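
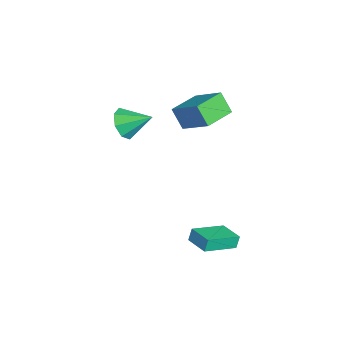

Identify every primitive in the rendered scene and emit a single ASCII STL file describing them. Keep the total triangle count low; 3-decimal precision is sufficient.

solid 
facet normal -0.749 0.663 0.003
outer loop
vertex -4.361 1.23 3.08
vertex -3.165 2.577 4.253
vertex -3.843 1.821 1.873
endloop
endfacet
facet normal -0.556 -0.627 -0.546
outer loop
vertex -2.375 0.523 1.867
vertex -4.361 1.23 3.08
vertex -3.843 1.821 1.873
endloop
endfacet
facet normal -0.749 0.663 0.003
outer loop
vertex -3.843 1.821 1.873
vertex -3.165 2.577 4.253
vertex -2.647 3.168 3.046
endloop
endfacet
facet normal 0.360 0.411 -0.838
outer loop
vertex -2.647 3.168 3.046
vertex -2.375 0.523 1.867
vertex -3.843 1.821 1.873
endloop
endfacet
facet normal -0.360 -0.411 0.838
outer loop
vertex -4.361 1.23 3.08
vertex -1.697 1.279 4.247
vertex -3.165 2.577 4.253
endloop
endfacet
facet normal -0.556 -0.627 -0.546
outer loop
vertex -2.893 -0.068 3.074
vertex -4.361 1.23 3.08
vertex -2.375 0.523 1.867
endloop
endfacet
facet normal -0.360 -0.411 0.838
outer loop
vertex -2.893 -0.068 3.074
vertex -1.697 1.279 4.247
vertex -4.361 1.23 3.08
endloop
endfacet
facet normal 0.556 0.627 0.546
outer loop
vertex -3.165 2.577 4.253
vertex -1.697 1.279 4.247
vertex -2.647 3.168 3.046
endloop
endfacet
facet normal 0.360 0.411 -0.838
outer loop
vertex -1.179 1.87 3.04
vertex -2.375 0.523 1.867
vertex -2.647 3.168 3.046
endloop
endfacet
facet normal 0.556 0.627 0.546
outer loop
vertex -2.647 3.168 3.046
vertex -1.697 1.279 4.247
vertex -1.179 1.87 3.04
endloop
endfacet
facet normal 0.749 -0.663 -0.003
outer loop
vertex -1.179 1.87 3.04
vertex -2.893 -0.068 3.074
vertex -2.375 0.523 1.867
endloop
endfacet
facet normal 0.749 -0.663 -0.003
outer loop
vertex -1.697 1.279 4.247
vertex -2.893 -0.068 3.074
vertex -1.179 1.87 3.04
endloop
endfacet
facet normal -0.226 -0.848 -0.479
outer loop
vertex -3.125 -3.155 1.505
vertex -3.976 -2.662 1.034
vertex -2.925 -2.798 0.778
endloop
endfacet
facet normal 0.936 0.138 0.325
outer loop
vertex -3.125 -3.155 1.505
vertex -2.925 -2.798 0.778
vertex -3.564 -1.118 1.906
endloop
endfacet
facet normal -0.226 -0.848 -0.479
outer loop
vertex -2.925 -2.798 0.778
vertex -3.976 -2.662 1.034
vertex -3.34 -2.361 0.201
endloop
endfacet
facet normal 0.842 0.482 -0.241
outer loop
vertex -2.925 -2.798 0.778
vertex -3.34 -2.361 0.201
vertex -3.564 -1.118 1.906
endloop
endfacet
facet normal -0.226 -0.848 -0.479
outer loop
vertex -3.34 -2.361 0.201
vertex -3.976 -2.662 1.034
vertex -4.128 -2.101 0.112
endloop
endfacet
facet normal 0.319 0.785 -0.531
outer loop
vertex -3.34 -2.361 0.201
vertex -4.128 -2.101 0.112
vertex -3.564 -1.118 1.906
endloop
endfacet
facet normal -0.227 -0.848 -0.479
outer loop
vertex -4.128 -2.101 0.112
vertex -3.976 -2.662 1.034
vertex -4.826 -2.169 0.563
endloop
endfacet
facet normal -0.326 0.869 -0.373
outer loop
vertex -4.128 -2.101 0.112
vertex -4.826 -2.169 0.563
vertex -3.564 -1.118 1.906
endloop
endfacet
facet normal -0.226 -0.848 -0.479
outer loop
vertex -4.826 -2.169 0.563
vertex -3.976 -2.662 1.034
vertex -5.027 -2.526 1.29
endloop
endfacet
facet normal -0.716 0.684 0.138
outer loop
vertex -4.826 -2.169 0.563
vertex -5.027 -2.526 1.29
vertex -3.564 -1.118 1.906
endloop
endfacet
facet normal -0.226 -0.848 -0.479
outer loop
vertex -5.027 -2.526 1.29
vertex -3.976 -2.662 1.034
vertex -4.611 -2.963 1.867
endloop
endfacet
facet normal -0.623 0.339 0.705
outer loop
vertex -5.027 -2.526 1.29
vertex -4.611 -2.963 1.867
vertex -3.564 -1.118 1.906
endloop
endfacet
facet normal -0.226 -0.848 -0.479
outer loop
vertex -4.611 -2.963 1.867
vertex -3.976 -2.662 1.034
vertex -3.824 -3.223 1.956
endloop
endfacet
facet normal -0.101 0.036 0.994
outer loop
vertex -4.611 -2.963 1.867
vertex -3.824 -3.223 1.956
vertex -3.564 -1.118 1.906
endloop
endfacet
facet normal -0.226 -0.848 -0.479
outer loop
vertex -3.824 -3.223 1.956
vertex -3.976 -2.662 1.034
vertex -3.125 -3.155 1.505
endloop
endfacet
facet normal 0.545 -0.047 0.837
outer loop
vertex -3.824 -3.223 1.956
vertex -3.125 -3.155 1.505
vertex -3.564 -1.118 1.906
endloop
endfacet
facet normal -0.515 0.790 -0.333
outer loop
vertex 0.426 2.722 -4.001
vertex 1.63 3.558 -3.879
vertex 0.633 2.536 -4.762
endloop
endfacet
facet normal -0.818 -0.569 -0.084
outer loop
vertex 1.75 0.822 -4.041
vertex 0.426 2.722 -4.001
vertex 0.633 2.536 -4.762
endloop
endfacet
facet normal -0.515 0.790 -0.333
outer loop
vertex 0.633 2.536 -4.762
vertex 1.63 3.558 -3.879
vertex 1.836 3.372 -4.64
endloop
endfacet
facet normal 0.255 -0.229 -0.939
outer loop
vertex 1.836 3.372 -4.64
vertex 1.75 0.822 -4.041
vertex 0.633 2.536 -4.762
endloop
endfacet
facet normal -0.254 0.229 0.939
outer loop
vertex 0.426 2.722 -4.001
vertex 2.747 1.844 -3.158
vertex 1.63 3.558 -3.879
endloop
endfacet
facet normal -0.818 -0.569 -0.083
outer loop
vertex 1.544 1.008 -3.28
vertex 0.426 2.722 -4.001
vertex 1.75 0.822 -4.041
endloop
endfacet
facet normal -0.255 0.229 0.940
outer loop
vertex 1.544 1.008 -3.28
vertex 2.747 1.844 -3.158
vertex 0.426 2.722 -4.001
endloop
endfacet
facet normal 0.819 0.568 0.083
outer loop
vertex 1.63 3.558 -3.879
vertex 2.747 1.844 -3.158
vertex 1.836 3.372 -4.64
endloop
endfacet
facet normal 0.254 -0.229 -0.940
outer loop
vertex 2.954 1.658 -3.919
vertex 1.75 0.822 -4.041
vertex 1.836 3.372 -4.64
endloop
endfacet
facet normal 0.818 0.569 0.084
outer loop
vertex 1.836 3.372 -4.64
vertex 2.747 1.844 -3.158
vertex 2.954 1.658 -3.919
endloop
endfacet
facet normal 0.515 -0.790 0.333
outer loop
vertex 2.954 1.658 -3.919
vertex 1.544 1.008 -3.28
vertex 1.75 0.822 -4.041
endloop
endfacet
facet normal 0.515 -0.790 0.333
outer loop
vertex 2.747 1.844 -3.158
vertex 1.544 1.008 -3.28
vertex 2.954 1.658 -3.919
endloop
endfacet

endsolid


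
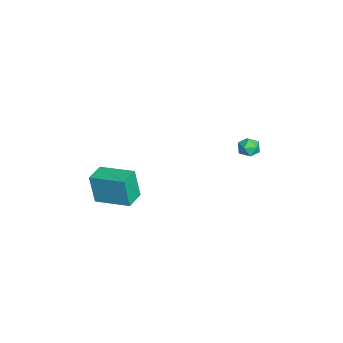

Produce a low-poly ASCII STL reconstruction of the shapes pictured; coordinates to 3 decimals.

solid 
facet normal -0.915 0.402 -0.020
outer loop
vertex -0.001 -4.304 3.195
vertex 0.779 -2.51 3.561
vertex 0.16 -4.023 1.476
endloop
endfacet
facet normal -0.393 -0.901 -0.184
outer loop
vertex 1.221 -4.49 1.499
vertex -0.001 -4.304 3.195
vertex 0.16 -4.023 1.476
endloop
endfacet
facet normal -0.915 0.402 -0.020
outer loop
vertex 0.16 -4.023 1.476
vertex 0.779 -2.51 3.561
vertex 0.94 -2.229 1.841
endloop
endfacet
facet normal 0.092 0.160 -0.983
outer loop
vertex 0.94 -2.229 1.841
vertex 1.221 -4.49 1.499
vertex 0.16 -4.023 1.476
endloop
endfacet
facet normal -0.092 -0.161 0.983
outer loop
vertex -0.001 -4.304 3.195
vertex 1.84 -2.977 3.584
vertex 0.779 -2.51 3.561
endloop
endfacet
facet normal -0.392 -0.901 -0.184
outer loop
vertex 1.06 -4.771 3.219
vertex -0.001 -4.304 3.195
vertex 1.221 -4.49 1.499
endloop
endfacet
facet normal -0.093 -0.160 0.983
outer loop
vertex 1.06 -4.771 3.219
vertex 1.84 -2.977 3.584
vertex -0.001 -4.304 3.195
endloop
endfacet
facet normal 0.393 0.901 0.184
outer loop
vertex 0.779 -2.51 3.561
vertex 1.84 -2.977 3.584
vertex 0.94 -2.229 1.841
endloop
endfacet
facet normal 0.093 0.160 -0.983
outer loop
vertex 2.001 -2.696 1.865
vertex 1.221 -4.49 1.499
vertex 0.94 -2.229 1.841
endloop
endfacet
facet normal 0.392 0.901 0.184
outer loop
vertex 0.94 -2.229 1.841
vertex 1.84 -2.977 3.584
vertex 2.001 -2.696 1.865
endloop
endfacet
facet normal 0.915 -0.402 0.020
outer loop
vertex 2.001 -2.696 1.865
vertex 1.06 -4.771 3.219
vertex 1.221 -4.49 1.499
endloop
endfacet
facet normal 0.915 -0.402 0.020
outer loop
vertex 1.84 -2.977 3.584
vertex 1.06 -4.771 3.219
vertex 2.001 -2.696 1.865
endloop
endfacet
facet normal 0.542 0.106 0.834
outer loop
vertex -2.899 3.6 2.59
vertex -3.324 3.194 2.918
vertex -2.789 2.936 2.603
endloop
endfacet
facet normal 0.954 0.163 0.253
outer loop
vertex -2.899 3.6 2.59
vertex -2.789 2.936 2.603
vertex -2.697 3.282 2.033
endloop
endfacet
facet normal 0.701 0.699 -0.145
outer loop
vertex -2.899 3.6 2.59
vertex -2.697 3.282 2.033
vertex -3.175 3.754 1.997
endloop
endfacet
facet normal 0.133 0.973 0.191
outer loop
vertex -2.899 3.6 2.59
vertex -3.175 3.754 1.997
vertex -3.563 3.7 2.544
endloop
endfacet
facet normal 0.036 0.605 0.795
outer loop
vertex -2.899 3.6 2.59
vertex -3.563 3.7 2.544
vertex -3.324 3.194 2.918
endloop
endfacet
facet normal 0.890 -0.440 -0.123
outer loop
vertex -2.697 3.282 2.033
vertex -2.789 2.936 2.603
vertex -2.997 2.68 2.016
endloop
endfacet
facet normal 0.223 -0.534 0.816
outer loop
vertex -2.789 2.936 2.603
vertex -3.324 3.194 2.918
vertex -3.385 2.626 2.563
endloop
endfacet
facet normal -0.596 0.276 0.754
outer loop
vertex -3.324 3.194 2.918
vertex -3.563 3.7 2.544
vertex -3.863 3.098 2.527
endloop
endfacet
facet normal -0.438 0.871 -0.225
outer loop
vertex -3.563 3.7 2.544
vertex -3.175 3.754 1.997
vertex -3.771 3.444 1.957
endloop
endfacet
facet normal 0.480 0.427 -0.766
outer loop
vertex -3.175 3.754 1.997
vertex -2.697 3.282 2.033
vertex -3.236 3.186 1.642
endloop
endfacet
facet normal -0.133 -0.973 -0.191
outer loop
vertex -3.661 2.78 1.97
vertex -2.997 2.68 2.016
vertex -3.385 2.626 2.563
endloop
endfacet
facet normal -0.701 -0.699 0.145
outer loop
vertex -3.661 2.78 1.97
vertex -3.385 2.626 2.563
vertex -3.863 3.098 2.527
endloop
endfacet
facet normal -0.954 -0.163 -0.253
outer loop
vertex -3.661 2.78 1.97
vertex -3.863 3.098 2.527
vertex -3.771 3.444 1.957
endloop
endfacet
facet normal -0.542 -0.106 -0.834
outer loop
vertex -3.661 2.78 1.97
vertex -3.771 3.444 1.957
vertex -3.236 3.186 1.642
endloop
endfacet
facet normal -0.036 -0.605 -0.795
outer loop
vertex -3.661 2.78 1.97
vertex -3.236 3.186 1.642
vertex -2.997 2.68 2.016
endloop
endfacet
facet normal 0.438 -0.871 0.225
outer loop
vertex -3.385 2.626 2.563
vertex -2.997 2.68 2.016
vertex -2.789 2.936 2.603
endloop
endfacet
facet normal -0.480 -0.427 0.766
outer loop
vertex -3.863 3.098 2.527
vertex -3.385 2.626 2.563
vertex -3.324 3.194 2.918
endloop
endfacet
facet normal -0.890 0.440 0.123
outer loop
vertex -3.771 3.444 1.957
vertex -3.863 3.098 2.527
vertex -3.563 3.7 2.544
endloop
endfacet
facet normal -0.223 0.534 -0.816
outer loop
vertex -3.236 3.186 1.642
vertex -3.771 3.444 1.957
vertex -3.175 3.754 1.997
endloop
endfacet
facet normal 0.596 -0.276 -0.754
outer loop
vertex -2.997 2.68 2.016
vertex -3.236 3.186 1.642
vertex -2.697 3.282 2.033
endloop
endfacet

endsolid


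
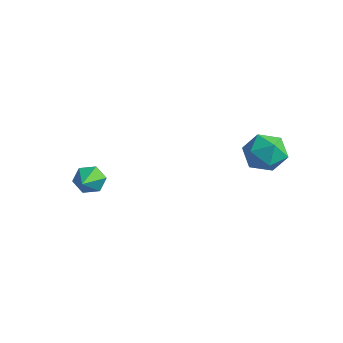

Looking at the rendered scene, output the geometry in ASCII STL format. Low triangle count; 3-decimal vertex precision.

solid 
facet normal -0.533 0.680 -0.504
outer loop
vertex -1.402 -3.006 -4.031
vertex -1.915 -3.082 -3.591
vertex -1.433 -2.618 -3.474
endloop
endfacet
facet normal 0.974 0.207 -0.090
outer loop
vertex -1.402 -3.006 -4.031
vertex -1.433 -2.618 -3.474
vertex -1.025 -4.218 -2.749
endloop
endfacet
facet normal -0.533 0.680 -0.504
outer loop
vertex -1.433 -2.618 -3.474
vertex -1.915 -3.082 -3.591
vertex -1.945 -2.693 -3.034
endloop
endfacet
facet normal 0.540 0.458 0.706
outer loop
vertex -1.433 -2.618 -3.474
vertex -1.945 -2.693 -3.034
vertex -1.025 -4.218 -2.749
endloop
endfacet
facet normal -0.533 0.680 -0.503
outer loop
vertex -1.945 -2.693 -3.034
vertex -1.915 -3.082 -3.591
vertex -2.428 -3.158 -3.15
endloop
endfacet
facet normal -0.257 0.026 0.966
outer loop
vertex -1.945 -2.693 -3.034
vertex -2.428 -3.158 -3.15
vertex -1.025 -4.218 -2.749
endloop
endfacet
facet normal -0.534 0.679 -0.504
outer loop
vertex -2.428 -3.158 -3.15
vertex -1.915 -3.082 -3.591
vertex -2.397 -3.547 -3.707
endloop
endfacet
facet normal -0.620 -0.659 0.426
outer loop
vertex -2.428 -3.158 -3.15
vertex -2.397 -3.547 -3.707
vertex -1.025 -4.218 -2.749
endloop
endfacet
facet normal -0.534 0.679 -0.503
outer loop
vertex -2.397 -3.547 -3.707
vertex -1.915 -3.082 -3.591
vertex -1.885 -3.471 -4.148
endloop
endfacet
facet normal -0.185 -0.910 -0.372
outer loop
vertex -2.397 -3.547 -3.707
vertex -1.885 -3.471 -4.148
vertex -1.025 -4.218 -2.749
endloop
endfacet
facet normal -0.533 0.680 -0.504
outer loop
vertex -1.885 -3.471 -4.148
vertex -1.915 -3.082 -3.591
vertex -1.402 -3.006 -4.031
endloop
endfacet
facet normal 0.612 -0.477 -0.631
outer loop
vertex -1.885 -3.471 -4.148
vertex -1.402 -3.006 -4.031
vertex -1.025 -4.218 -2.749
endloop
endfacet
facet normal -0.278 0.959 0.056
outer loop
vertex 3.218 2.187 -2.008
vertex 2.452 1.934 -1.475
vertex 3.29 2.152 -1.044
endloop
endfacet
facet normal 0.431 0.902 0.001
outer loop
vertex 3.218 2.187 -2.008
vertex 3.29 2.152 -1.044
vertex 4.007 1.81 -1.596
endloop
endfacet
facet normal 0.578 0.551 -0.602
outer loop
vertex 3.218 2.187 -2.008
vertex 4.007 1.81 -1.596
vertex 3.613 1.38 -2.367
endloop
endfacet
facet normal -0.040 0.390 -0.920
outer loop
vertex 3.218 2.187 -2.008
vertex 3.613 1.38 -2.367
vertex 2.651 1.457 -2.293
endloop
endfacet
facet normal -0.569 0.642 -0.513
outer loop
vertex 3.218 2.187 -2.008
vertex 2.651 1.457 -2.293
vertex 2.452 1.934 -1.475
endloop
endfacet
facet normal 0.664 0.508 0.548
outer loop
vertex 4.007 1.81 -1.596
vertex 3.29 2.152 -1.044
vertex 3.729 1.323 -0.807
endloop
endfacet
facet normal -0.484 0.600 0.637
outer loop
vertex 3.29 2.152 -1.044
vertex 2.452 1.934 -1.475
vertex 2.767 1.4 -0.733
endloop
endfacet
facet normal -0.955 0.087 -0.283
outer loop
vertex 2.452 1.934 -1.475
vertex 2.651 1.457 -2.293
vertex 2.373 0.97 -1.504
endloop
endfacet
facet normal -0.098 -0.321 -0.942
outer loop
vertex 2.651 1.457 -2.293
vertex 3.613 1.38 -2.367
vertex 3.09 0.628 -2.056
endloop
endfacet
facet normal 0.902 -0.061 -0.427
outer loop
vertex 3.613 1.38 -2.367
vertex 4.007 1.81 -1.596
vertex 3.928 0.846 -1.625
endloop
endfacet
facet normal 0.040 -0.390 0.920
outer loop
vertex 3.162 0.593 -1.092
vertex 3.729 1.323 -0.807
vertex 2.767 1.4 -0.733
endloop
endfacet
facet normal -0.578 -0.551 0.602
outer loop
vertex 3.162 0.593 -1.092
vertex 2.767 1.4 -0.733
vertex 2.373 0.97 -1.504
endloop
endfacet
facet normal -0.431 -0.902 -0.001
outer loop
vertex 3.162 0.593 -1.092
vertex 2.373 0.97 -1.504
vertex 3.09 0.628 -2.056
endloop
endfacet
facet normal 0.278 -0.959 -0.056
outer loop
vertex 3.162 0.593 -1.092
vertex 3.09 0.628 -2.056
vertex 3.928 0.846 -1.625
endloop
endfacet
facet normal 0.569 -0.642 0.513
outer loop
vertex 3.162 0.593 -1.092
vertex 3.928 0.846 -1.625
vertex 3.729 1.323 -0.807
endloop
endfacet
facet normal 0.098 0.321 0.942
outer loop
vertex 2.767 1.4 -0.733
vertex 3.729 1.323 -0.807
vertex 3.29 2.152 -1.044
endloop
endfacet
facet normal -0.902 0.061 0.427
outer loop
vertex 2.373 0.97 -1.504
vertex 2.767 1.4 -0.733
vertex 2.452 1.934 -1.475
endloop
endfacet
facet normal -0.664 -0.508 -0.548
outer loop
vertex 3.09 0.628 -2.056
vertex 2.373 0.97 -1.504
vertex 2.651 1.457 -2.293
endloop
endfacet
facet normal 0.484 -0.600 -0.637
outer loop
vertex 3.928 0.846 -1.625
vertex 3.09 0.628 -2.056
vertex 3.613 1.38 -2.367
endloop
endfacet
facet normal 0.955 -0.087 0.283
outer loop
vertex 3.729 1.323 -0.807
vertex 3.928 0.846 -1.625
vertex 4.007 1.81 -1.596
endloop
endfacet

endsolid


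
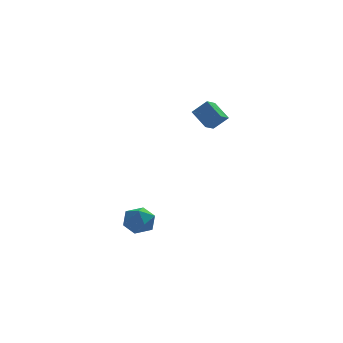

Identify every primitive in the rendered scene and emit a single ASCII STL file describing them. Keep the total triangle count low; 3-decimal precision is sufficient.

solid 
facet normal -0.702 0.106 -0.704
outer loop
vertex -0.688 -0.087 3.879
vertex -0.277 0.521 3.561
vertex -0.111 -0.837 3.19
endloop
endfacet
facet normal -0.513 -0.760 0.398
outer loop
vertex 0.577 -0.941 3.879
vertex -0.688 -0.087 3.879
vertex -0.111 -0.837 3.19
endloop
endfacet
facet normal -0.703 0.106 -0.703
outer loop
vertex -0.111 -0.837 3.19
vertex -0.277 0.521 3.561
vertex 0.299 -0.228 2.872
endloop
endfacet
facet normal 0.493 -0.640 -0.589
outer loop
vertex 0.299 -0.228 2.872
vertex 0.577 -0.941 3.879
vertex -0.111 -0.837 3.19
endloop
endfacet
facet normal -0.493 0.641 0.589
outer loop
vertex -0.688 -0.087 3.879
vertex 0.411 0.417 4.25
vertex -0.277 0.521 3.561
endloop
endfacet
facet normal -0.513 -0.761 0.398
outer loop
vertex 0.001 -0.192 4.568
vertex -0.688 -0.087 3.879
vertex 0.577 -0.941 3.879
endloop
endfacet
facet normal -0.493 0.640 0.590
outer loop
vertex 0.001 -0.192 4.568
vertex 0.411 0.417 4.25
vertex -0.688 -0.087 3.879
endloop
endfacet
facet normal 0.513 0.761 -0.398
outer loop
vertex -0.277 0.521 3.561
vertex 0.411 0.417 4.25
vertex 0.299 -0.228 2.872
endloop
endfacet
facet normal 0.492 -0.641 -0.589
outer loop
vertex 0.988 -0.333 3.561
vertex 0.577 -0.941 3.879
vertex 0.299 -0.228 2.872
endloop
endfacet
facet normal 0.514 0.760 -0.398
outer loop
vertex 0.299 -0.228 2.872
vertex 0.411 0.417 4.25
vertex 0.988 -0.333 3.561
endloop
endfacet
facet normal 0.703 -0.107 0.704
outer loop
vertex 0.988 -0.333 3.561
vertex 0.001 -0.192 4.568
vertex 0.577 -0.941 3.879
endloop
endfacet
facet normal 0.703 -0.106 0.704
outer loop
vertex 0.411 0.417 4.25
vertex 0.001 -0.192 4.568
vertex 0.988 -0.333 3.561
endloop
endfacet
facet normal -0.208 0.219 0.953
outer loop
vertex -3.765 -1.396 -1.833
vertex -3.19 -1.97 -1.576
vertex -2.955 -1.162 -1.71
endloop
endfacet
facet normal -0.309 0.787 0.534
outer loop
vertex -3.765 -1.396 -1.833
vertex -2.955 -1.162 -1.71
vertex -3.385 -0.872 -2.386
endloop
endfacet
facet normal -0.790 0.612 0.037
outer loop
vertex -3.765 -1.396 -1.833
vertex -3.385 -0.872 -2.386
vertex -3.885 -1.5 -2.669
endloop
endfacet
facet normal -0.987 -0.064 0.150
outer loop
vertex -3.765 -1.396 -1.833
vertex -3.885 -1.5 -2.669
vertex -3.765 -2.178 -2.169
endloop
endfacet
facet normal -0.627 -0.308 0.716
outer loop
vertex -3.765 -1.396 -1.833
vertex -3.765 -2.178 -2.169
vertex -3.19 -1.97 -1.576
endloop
endfacet
facet normal 0.308 0.929 0.203
outer loop
vertex -3.385 -0.872 -2.386
vertex -2.955 -1.162 -1.71
vertex -2.575 -1.122 -2.471
endloop
endfacet
facet normal 0.472 0.009 0.882
outer loop
vertex -2.955 -1.162 -1.71
vertex -3.19 -1.97 -1.576
vertex -2.455 -1.8 -1.971
endloop
endfacet
facet normal -0.208 -0.842 0.497
outer loop
vertex -3.19 -1.97 -1.576
vertex -3.765 -2.178 -2.169
vertex -2.955 -2.428 -2.254
endloop
endfacet
facet normal -0.790 -0.448 -0.418
outer loop
vertex -3.765 -2.178 -2.169
vertex -3.885 -1.5 -2.669
vertex -3.385 -2.138 -2.93
endloop
endfacet
facet normal -0.472 0.646 -0.600
outer loop
vertex -3.885 -1.5 -2.669
vertex -3.385 -0.872 -2.386
vertex -3.15 -1.33 -3.064
endloop
endfacet
facet normal 0.987 0.064 -0.150
outer loop
vertex -2.575 -1.904 -2.807
vertex -2.575 -1.122 -2.471
vertex -2.455 -1.8 -1.971
endloop
endfacet
facet normal 0.790 -0.612 -0.037
outer loop
vertex -2.575 -1.904 -2.807
vertex -2.455 -1.8 -1.971
vertex -2.955 -2.428 -2.254
endloop
endfacet
facet normal 0.309 -0.787 -0.534
outer loop
vertex -2.575 -1.904 -2.807
vertex -2.955 -2.428 -2.254
vertex -3.385 -2.138 -2.93
endloop
endfacet
facet normal 0.208 -0.219 -0.953
outer loop
vertex -2.575 -1.904 -2.807
vertex -3.385 -2.138 -2.93
vertex -3.15 -1.33 -3.064
endloop
endfacet
facet normal 0.627 0.308 -0.716
outer loop
vertex -2.575 -1.904 -2.807
vertex -3.15 -1.33 -3.064
vertex -2.575 -1.122 -2.471
endloop
endfacet
facet normal 0.790 0.448 0.418
outer loop
vertex -2.455 -1.8 -1.971
vertex -2.575 -1.122 -2.471
vertex -2.955 -1.162 -1.71
endloop
endfacet
facet normal 0.472 -0.646 0.600
outer loop
vertex -2.955 -2.428 -2.254
vertex -2.455 -1.8 -1.971
vertex -3.19 -1.97 -1.576
endloop
endfacet
facet normal -0.308 -0.929 -0.203
outer loop
vertex -3.385 -2.138 -2.93
vertex -2.955 -2.428 -2.254
vertex -3.765 -2.178 -2.169
endloop
endfacet
facet normal -0.472 -0.009 -0.882
outer loop
vertex -3.15 -1.33 -3.064
vertex -3.385 -2.138 -2.93
vertex -3.885 -1.5 -2.669
endloop
endfacet
facet normal 0.208 0.842 -0.497
outer loop
vertex -2.575 -1.122 -2.471
vertex -3.15 -1.33 -3.064
vertex -3.385 -0.872 -2.386
endloop
endfacet

endsolid


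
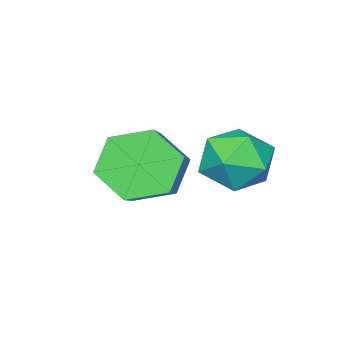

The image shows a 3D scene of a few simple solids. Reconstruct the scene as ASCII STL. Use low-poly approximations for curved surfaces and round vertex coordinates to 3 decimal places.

solid 
facet normal 0.412 0.707 0.575
outer loop
vertex -2.919 2.952 -0.504
vertex -3.01 2.417 0.219
vertex -2.255 2.381 -0.278
endloop
endfacet
facet normal 0.667 0.739 -0.092
outer loop
vertex -2.919 2.952 -0.504
vertex -2.255 2.381 -0.278
vertex -2.488 2.483 -1.146
endloop
endfacet
facet normal 0.116 0.837 -0.534
outer loop
vertex -2.919 2.952 -0.504
vertex -2.488 2.483 -1.146
vertex -3.386 2.582 -1.185
endloop
endfacet
facet normal -0.480 0.866 -0.141
outer loop
vertex -2.919 2.952 -0.504
vertex -3.386 2.582 -1.185
vertex -3.708 2.541 -0.341
endloop
endfacet
facet normal -0.297 0.785 0.544
outer loop
vertex -2.919 2.952 -0.504
vertex -3.708 2.541 -0.341
vertex -3.01 2.417 0.219
endloop
endfacet
facet normal 0.963 0.108 -0.246
outer loop
vertex -2.488 2.483 -1.146
vertex -2.255 2.381 -0.278
vertex -2.312 1.659 -0.819
endloop
endfacet
facet normal 0.551 0.057 0.833
outer loop
vertex -2.255 2.381 -0.278
vertex -3.01 2.417 0.219
vertex -2.634 1.618 0.025
endloop
endfacet
facet normal -0.595 0.183 0.782
outer loop
vertex -3.01 2.417 0.219
vertex -3.708 2.541 -0.341
vertex -3.532 1.717 -0.014
endloop
endfacet
facet normal -0.892 0.314 -0.325
outer loop
vertex -3.708 2.541 -0.341
vertex -3.386 2.582 -1.185
vertex -3.765 1.819 -0.882
endloop
endfacet
facet normal 0.071 0.267 -0.961
outer loop
vertex -3.386 2.582 -1.185
vertex -2.488 2.483 -1.146
vertex -3.01 1.783 -1.379
endloop
endfacet
facet normal 0.480 -0.866 0.141
outer loop
vertex -3.101 1.248 -0.656
vertex -2.312 1.659 -0.819
vertex -2.634 1.618 0.025
endloop
endfacet
facet normal -0.116 -0.837 0.534
outer loop
vertex -3.101 1.248 -0.656
vertex -2.634 1.618 0.025
vertex -3.532 1.717 -0.014
endloop
endfacet
facet normal -0.667 -0.739 0.092
outer loop
vertex -3.101 1.248 -0.656
vertex -3.532 1.717 -0.014
vertex -3.765 1.819 -0.882
endloop
endfacet
facet normal -0.412 -0.707 -0.575
outer loop
vertex -3.101 1.248 -0.656
vertex -3.765 1.819 -0.882
vertex -3.01 1.783 -1.379
endloop
endfacet
facet normal 0.297 -0.785 -0.544
outer loop
vertex -3.101 1.248 -0.656
vertex -3.01 1.783 -1.379
vertex -2.312 1.659 -0.819
endloop
endfacet
facet normal 0.892 -0.314 0.325
outer loop
vertex -2.634 1.618 0.025
vertex -2.312 1.659 -0.819
vertex -2.255 2.381 -0.278
endloop
endfacet
facet normal -0.071 -0.267 0.961
outer loop
vertex -3.532 1.717 -0.014
vertex -2.634 1.618 0.025
vertex -3.01 2.417 0.219
endloop
endfacet
facet normal -0.963 -0.108 0.246
outer loop
vertex -3.765 1.819 -0.882
vertex -3.532 1.717 -0.014
vertex -3.708 2.541 -0.341
endloop
endfacet
facet normal -0.551 -0.057 -0.833
outer loop
vertex -3.01 1.783 -1.379
vertex -3.765 1.819 -0.882
vertex -3.386 2.582 -1.185
endloop
endfacet
facet normal 0.595 -0.183 -0.782
outer loop
vertex -2.312 1.659 -0.819
vertex -3.01 1.783 -1.379
vertex -2.488 2.483 -1.146
endloop
endfacet
facet normal -0.685 -0.512 -0.519
outer loop
vertex -1.65 -0.418 -1.4
vertex -2.293 0.238 -1.199
vertex -1.766 0.318 -1.973
endloop
endfacet
facet normal 0.718 -0.354 -0.600
outer loop
vertex -1.65 -0.418 -1.4
vertex -1.766 0.318 -1.973
vertex -0.465 0.466 -0.503
endloop
endfacet
facet normal 0.718 -0.354 -0.600
outer loop
vertex -0.465 0.466 -0.503
vertex -1.766 0.318 -1.973
vertex -0.581 1.202 -1.076
endloop
endfacet
facet normal 0.686 0.511 0.518
outer loop
vertex -0.465 0.466 -0.503
vertex -0.581 1.202 -1.076
vertex -1.107 1.122 -0.301
endloop
endfacet
facet normal -0.685 -0.511 -0.519
outer loop
vertex -1.766 0.318 -1.973
vertex -2.293 0.238 -1.199
vertex -2.408 0.974 -1.772
endloop
endfacet
facet normal 0.253 0.501 -0.828
outer loop
vertex -1.766 0.318 -1.973
vertex -2.408 0.974 -1.772
vertex -0.581 1.202 -1.076
endloop
endfacet
facet normal 0.253 0.501 -0.828
outer loop
vertex -0.581 1.202 -1.076
vertex -2.408 0.974 -1.772
vertex -1.223 1.859 -0.874
endloop
endfacet
facet normal 0.686 0.511 0.518
outer loop
vertex -0.581 1.202 -1.076
vertex -1.223 1.859 -0.874
vertex -1.107 1.122 -0.301
endloop
endfacet
facet normal -0.685 -0.511 -0.519
outer loop
vertex -2.408 0.974 -1.772
vertex -2.293 0.238 -1.199
vertex -2.935 0.894 -0.997
endloop
endfacet
facet normal -0.466 0.855 -0.228
outer loop
vertex -2.408 0.974 -1.772
vertex -2.935 0.894 -0.997
vertex -1.223 1.859 -0.874
endloop
endfacet
facet normal -0.466 0.855 -0.228
outer loop
vertex -1.223 1.859 -0.874
vertex -2.935 0.894 -0.997
vertex -1.75 1.778 -0.1
endloop
endfacet
facet normal 0.684 0.512 0.520
outer loop
vertex -1.223 1.859 -0.874
vertex -1.75 1.778 -0.1
vertex -1.107 1.122 -0.301
endloop
endfacet
facet normal -0.686 -0.511 -0.518
outer loop
vertex -2.935 0.894 -0.997
vertex -2.293 0.238 -1.199
vertex -2.819 0.158 -0.424
endloop
endfacet
facet normal -0.718 0.354 0.600
outer loop
vertex -2.935 0.894 -0.997
vertex -2.819 0.158 -0.424
vertex -1.75 1.778 -0.1
endloop
endfacet
facet normal -0.718 0.354 0.600
outer loop
vertex -1.75 1.778 -0.1
vertex -2.819 0.158 -0.424
vertex -1.634 1.042 0.473
endloop
endfacet
facet normal 0.685 0.512 0.519
outer loop
vertex -1.75 1.778 -0.1
vertex -1.634 1.042 0.473
vertex -1.107 1.122 -0.301
endloop
endfacet
facet normal -0.686 -0.511 -0.518
outer loop
vertex -2.819 0.158 -0.424
vertex -2.293 0.238 -1.199
vertex -2.177 -0.499 -0.626
endloop
endfacet
facet normal -0.253 -0.501 0.828
outer loop
vertex -2.819 0.158 -0.424
vertex -2.177 -0.499 -0.626
vertex -1.634 1.042 0.473
endloop
endfacet
facet normal -0.253 -0.501 0.828
outer loop
vertex -1.634 1.042 0.473
vertex -2.177 -0.499 -0.626
vertex -0.992 0.386 0.272
endloop
endfacet
facet normal 0.685 0.511 0.519
outer loop
vertex -1.634 1.042 0.473
vertex -0.992 0.386 0.272
vertex -1.107 1.122 -0.301
endloop
endfacet
facet normal -0.684 -0.512 -0.520
outer loop
vertex -2.177 -0.499 -0.626
vertex -2.293 0.238 -1.199
vertex -1.65 -0.418 -1.4
endloop
endfacet
facet normal 0.466 -0.855 0.228
outer loop
vertex -2.177 -0.499 -0.626
vertex -1.65 -0.418 -1.4
vertex -0.992 0.386 0.272
endloop
endfacet
facet normal 0.465 -0.855 0.228
outer loop
vertex -0.992 0.386 0.272
vertex -1.65 -0.418 -1.4
vertex -0.465 0.466 -0.503
endloop
endfacet
facet normal 0.685 0.511 0.519
outer loop
vertex -0.992 0.386 0.272
vertex -0.465 0.466 -0.503
vertex -1.107 1.122 -0.301
endloop
endfacet

endsolid


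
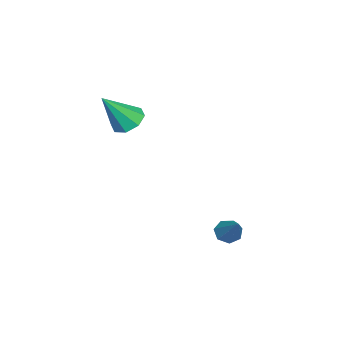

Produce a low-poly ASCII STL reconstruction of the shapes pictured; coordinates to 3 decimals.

solid 
facet normal -0.461 0.385 -0.799
outer loop
vertex 1.365 -1.964 0.018
vertex 0.83 -1.611 0.497
vertex 1.538 -1.402 0.189
endloop
endfacet
facet normal 0.951 -0.230 -0.208
outer loop
vertex 1.365 -1.964 0.018
vertex 1.538 -1.402 0.189
vertex 1.71 -2.349 2.023
endloop
endfacet
facet normal -0.461 0.387 -0.798
outer loop
vertex 1.538 -1.402 0.189
vertex 0.83 -1.611 0.497
vertex 1.297 -0.963 0.541
endloop
endfacet
facet normal 0.908 0.401 0.122
outer loop
vertex 1.538 -1.402 0.189
vertex 1.297 -0.963 0.541
vertex 1.71 -2.349 2.023
endloop
endfacet
facet normal -0.461 0.386 -0.799
outer loop
vertex 1.297 -0.963 0.541
vertex 0.83 -1.611 0.497
vertex 0.782 -0.903 0.867
endloop
endfacet
facet normal 0.431 0.716 0.549
outer loop
vertex 1.297 -0.963 0.541
vertex 0.782 -0.903 0.867
vertex 1.71 -2.349 2.023
endloop
endfacet
facet normal -0.461 0.386 -0.799
outer loop
vertex 0.782 -0.903 0.867
vertex 0.83 -1.611 0.497
vertex 0.295 -1.258 0.976
endloop
endfacet
facet normal -0.202 0.529 0.824
outer loop
vertex 0.782 -0.903 0.867
vertex 0.295 -1.258 0.976
vertex 1.71 -2.349 2.023
endloop
endfacet
facet normal -0.461 0.386 -0.799
outer loop
vertex 0.295 -1.258 0.976
vertex 0.83 -1.611 0.497
vertex 0.122 -1.82 0.804
endloop
endfacet
facet normal -0.619 -0.050 0.784
outer loop
vertex 0.295 -1.258 0.976
vertex 0.122 -1.82 0.804
vertex 1.71 -2.349 2.023
endloop
endfacet
facet normal -0.461 0.386 -0.799
outer loop
vertex 0.122 -1.82 0.804
vertex 0.83 -1.611 0.497
vertex 0.363 -2.259 0.453
endloop
endfacet
facet normal -0.576 -0.680 0.455
outer loop
vertex 0.122 -1.82 0.804
vertex 0.363 -2.259 0.453
vertex 1.71 -2.349 2.023
endloop
endfacet
facet normal -0.461 0.386 -0.799
outer loop
vertex 0.363 -2.259 0.453
vertex 0.83 -1.611 0.497
vertex 0.878 -2.319 0.127
endloop
endfacet
facet normal -0.098 -0.995 0.027
outer loop
vertex 0.363 -2.259 0.453
vertex 0.878 -2.319 0.127
vertex 1.71 -2.349 2.023
endloop
endfacet
facet normal -0.461 0.386 -0.799
outer loop
vertex 0.878 -2.319 0.127
vertex 0.83 -1.611 0.497
vertex 1.365 -1.964 0.018
endloop
endfacet
facet normal 0.534 -0.809 -0.247
outer loop
vertex 0.878 -2.319 0.127
vertex 1.365 -1.964 0.018
vertex 1.71 -2.349 2.023
endloop
endfacet
facet normal -0.593 -0.433 -0.679
outer loop
vertex 3.406 3.127 -3.882
vertex 2.948 3.402 -3.657
vertex 3.303 3.579 -4.08
endloop
endfacet
facet normal 0.913 0.030 -0.406
outer loop
vertex 3.406 3.127 -3.882
vertex 3.303 3.579 -4.08
vertex 4.012 4.178 -2.443
endloop
endfacet
facet normal -0.593 -0.432 -0.679
outer loop
vertex 3.303 3.579 -4.08
vertex 2.948 3.402 -3.657
vertex 2.933 3.897 -3.959
endloop
endfacet
facet normal 0.478 0.738 -0.477
outer loop
vertex 3.303 3.579 -4.08
vertex 2.933 3.897 -3.959
vertex 4.012 4.178 -2.443
endloop
endfacet
facet normal -0.594 -0.432 -0.678
outer loop
vertex 2.933 3.897 -3.959
vertex 2.948 3.402 -3.657
vertex 2.574 3.843 -3.61
endloop
endfacet
facet normal -0.192 0.980 -0.045
outer loop
vertex 2.933 3.897 -3.959
vertex 2.574 3.843 -3.61
vertex 4.012 4.178 -2.443
endloop
endfacet
facet normal -0.595 -0.432 -0.677
outer loop
vertex 2.574 3.843 -3.61
vertex 2.948 3.402 -3.657
vertex 2.497 3.457 -3.296
endloop
endfacet
facet normal -0.592 0.576 0.564
outer loop
vertex 2.574 3.843 -3.61
vertex 2.497 3.457 -3.296
vertex 4.012 4.178 -2.443
endloop
endfacet
facet normal -0.595 -0.433 -0.677
outer loop
vertex 2.497 3.457 -3.296
vertex 2.948 3.402 -3.657
vertex 2.76 3.03 -3.254
endloop
endfacet
facet normal -0.420 -0.171 0.891
outer loop
vertex 2.497 3.457 -3.296
vertex 2.76 3.03 -3.254
vertex 4.012 4.178 -2.443
endloop
endfacet
facet normal -0.594 -0.434 -0.678
outer loop
vertex 2.76 3.03 -3.254
vertex 2.948 3.402 -3.657
vertex 3.164 2.883 -3.514
endloop
endfacet
facet normal 0.191 -0.697 0.691
outer loop
vertex 2.76 3.03 -3.254
vertex 3.164 2.883 -3.514
vertex 4.012 4.178 -2.443
endloop
endfacet
facet normal -0.594 -0.434 -0.678
outer loop
vertex 3.164 2.883 -3.514
vertex 2.948 3.402 -3.657
vertex 3.406 3.127 -3.882
endloop
endfacet
facet normal 0.786 -0.608 0.113
outer loop
vertex 3.164 2.883 -3.514
vertex 3.406 3.127 -3.882
vertex 4.012 4.178 -2.443
endloop
endfacet

endsolid


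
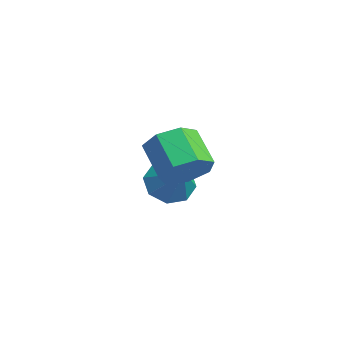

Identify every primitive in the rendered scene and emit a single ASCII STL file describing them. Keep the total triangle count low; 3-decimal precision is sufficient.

solid 
facet normal 0.793 0.061 -0.606
outer loop
vertex 3.554 -1.104 3.111
vertex 3.056 -0.399 2.531
vertex 3.673 -0.243 3.354
endloop
endfacet
facet normal 0.595 -0.293 0.749
outer loop
vertex 3.554 -1.104 3.111
vertex 3.673 -0.243 3.354
vertex 2.222 -1.206 4.129
endloop
endfacet
facet normal 0.594 -0.293 0.749
outer loop
vertex 2.222 -1.206 4.129
vertex 3.673 -0.243 3.354
vertex 2.34 -0.345 4.372
endloop
endfacet
facet normal -0.793 -0.062 0.606
outer loop
vertex 2.222 -1.206 4.129
vertex 2.34 -0.345 4.372
vertex 1.724 -0.501 3.549
endloop
endfacet
facet normal 0.793 0.062 -0.606
outer loop
vertex 3.673 -0.243 3.354
vertex 3.056 -0.399 2.531
vertex 3.327 0.501 2.977
endloop
endfacet
facet normal 0.474 0.563 0.677
outer loop
vertex 3.673 -0.243 3.354
vertex 3.327 0.501 2.977
vertex 2.34 -0.345 4.372
endloop
endfacet
facet normal 0.474 0.563 0.677
outer loop
vertex 2.34 -0.345 4.372
vertex 3.327 0.501 2.977
vertex 1.995 0.398 3.995
endloop
endfacet
facet normal -0.793 -0.061 0.606
outer loop
vertex 2.34 -0.345 4.372
vertex 1.995 0.398 3.995
vertex 1.724 -0.501 3.549
endloop
endfacet
facet normal 0.794 0.061 -0.605
outer loop
vertex 3.327 0.501 2.977
vertex 3.056 -0.399 2.531
vertex 2.778 0.567 2.264
endloop
endfacet
facet normal -0.004 0.995 0.095
outer loop
vertex 3.327 0.501 2.977
vertex 2.778 0.567 2.264
vertex 1.995 0.398 3.995
endloop
endfacet
facet normal -0.004 0.995 0.095
outer loop
vertex 1.995 0.398 3.995
vertex 2.778 0.567 2.264
vertex 1.445 0.464 3.282
endloop
endfacet
facet normal -0.793 -0.062 0.606
outer loop
vertex 1.995 0.398 3.995
vertex 1.445 0.464 3.282
vertex 1.724 -0.501 3.549
endloop
endfacet
facet normal 0.793 0.061 -0.606
outer loop
vertex 2.778 0.567 2.264
vertex 3.056 -0.399 2.531
vertex 2.438 -0.094 1.752
endloop
endfacet
facet normal -0.478 0.678 -0.558
outer loop
vertex 2.778 0.567 2.264
vertex 2.438 -0.094 1.752
vertex 1.445 0.464 3.282
endloop
endfacet
facet normal -0.478 0.678 -0.558
outer loop
vertex 1.445 0.464 3.282
vertex 2.438 -0.094 1.752
vertex 1.105 -0.197 2.77
endloop
endfacet
facet normal -0.793 -0.062 0.606
outer loop
vertex 1.445 0.464 3.282
vertex 1.105 -0.197 2.77
vertex 1.724 -0.501 3.549
endloop
endfacet
facet normal 0.793 0.060 -0.606
outer loop
vertex 2.438 -0.094 1.752
vertex 3.056 -0.399 2.531
vertex 2.563 -0.985 1.827
endloop
endfacet
facet normal -0.593 -0.150 -0.791
outer loop
vertex 2.438 -0.094 1.752
vertex 2.563 -0.985 1.827
vertex 1.105 -0.197 2.77
endloop
endfacet
facet normal -0.593 -0.151 -0.791
outer loop
vertex 1.105 -0.197 2.77
vertex 2.563 -0.985 1.827
vertex 1.231 -1.087 2.845
endloop
endfacet
facet normal -0.793 -0.061 0.606
outer loop
vertex 1.105 -0.197 2.77
vertex 1.231 -1.087 2.845
vertex 1.724 -0.501 3.549
endloop
endfacet
facet normal 0.793 0.061 -0.606
outer loop
vertex 2.563 -0.985 1.827
vertex 3.056 -0.399 2.531
vertex 3.06 -1.434 2.432
endloop
endfacet
facet normal -0.261 -0.865 -0.428
outer loop
vertex 2.563 -0.985 1.827
vertex 3.06 -1.434 2.432
vertex 1.231 -1.087 2.845
endloop
endfacet
facet normal -0.261 -0.865 -0.429
outer loop
vertex 1.231 -1.087 2.845
vertex 3.06 -1.434 2.432
vertex 1.728 -1.537 3.45
endloop
endfacet
facet normal -0.793 -0.061 0.606
outer loop
vertex 1.231 -1.087 2.845
vertex 1.728 -1.537 3.45
vertex 1.724 -0.501 3.549
endloop
endfacet
facet normal 0.793 0.061 -0.606
outer loop
vertex 3.06 -1.434 2.432
vertex 3.056 -0.399 2.531
vertex 3.554 -1.104 3.111
endloop
endfacet
facet normal 0.268 -0.929 0.256
outer loop
vertex 3.06 -1.434 2.432
vertex 3.554 -1.104 3.111
vertex 1.728 -1.537 3.45
endloop
endfacet
facet normal 0.268 -0.928 0.258
outer loop
vertex 1.728 -1.537 3.45
vertex 3.554 -1.104 3.111
vertex 2.222 -1.206 4.129
endloop
endfacet
facet normal -0.793 -0.061 0.606
outer loop
vertex 1.728 -1.537 3.45
vertex 2.222 -1.206 4.129
vertex 1.724 -0.501 3.549
endloop
endfacet
facet normal -0.782 -0.045 -0.622
outer loop
vertex -1.092 1.295 -1.019
vertex -1.676 0.854 -0.252
vertex -1.481 1.847 -0.57
endloop
endfacet
facet normal 0.754 0.642 -0.137
outer loop
vertex -1.092 1.295 -1.019
vertex -1.481 1.847 -0.57
vertex -0.464 0.926 0.712
endloop
endfacet
facet normal -0.782 -0.046 -0.622
outer loop
vertex -1.481 1.847 -0.57
vertex -1.676 0.854 -0.252
vertex -1.985 1.817 0.066
endloop
endfacet
facet normal 0.368 0.869 0.332
outer loop
vertex -1.481 1.847 -0.57
vertex -1.985 1.817 0.066
vertex -0.464 0.926 0.712
endloop
endfacet
facet normal -0.782 -0.045 -0.622
outer loop
vertex -1.985 1.817 0.066
vertex -1.676 0.854 -0.252
vertex -2.308 1.224 0.515
endloop
endfacet
facet normal 0.011 0.600 0.800
outer loop
vertex -1.985 1.817 0.066
vertex -2.308 1.224 0.515
vertex -0.464 0.926 0.712
endloop
endfacet
facet normal -0.782 -0.046 -0.622
outer loop
vertex -2.308 1.224 0.515
vertex -1.676 0.854 -0.252
vertex -2.26 0.414 0.515
endloop
endfacet
facet normal -0.107 -0.006 0.994
outer loop
vertex -2.308 1.224 0.515
vertex -2.26 0.414 0.515
vertex -0.464 0.926 0.712
endloop
endfacet
facet normal -0.782 -0.046 -0.622
outer loop
vertex -2.26 0.414 0.515
vertex -1.676 0.854 -0.252
vertex -1.871 -0.138 0.066
endloop
endfacet
facet normal 0.081 -0.594 0.801
outer loop
vertex -2.26 0.414 0.515
vertex -1.871 -0.138 0.066
vertex -0.464 0.926 0.712
endloop
endfacet
facet normal -0.781 -0.046 -0.622
outer loop
vertex -1.871 -0.138 0.066
vertex -1.676 0.854 -0.252
vertex -1.367 -0.108 -0.569
endloop
endfacet
facet normal 0.467 -0.819 0.332
outer loop
vertex -1.871 -0.138 0.066
vertex -1.367 -0.108 -0.569
vertex -0.464 0.926 0.712
endloop
endfacet
facet normal -0.782 -0.046 -0.622
outer loop
vertex -1.367 -0.108 -0.569
vertex -1.676 0.854 -0.252
vertex -1.044 0.485 -1.019
endloop
endfacet
facet normal 0.823 -0.551 -0.135
outer loop
vertex -1.367 -0.108 -0.569
vertex -1.044 0.485 -1.019
vertex -0.464 0.926 0.712
endloop
endfacet
facet normal -0.782 -0.046 -0.622
outer loop
vertex -1.044 0.485 -1.019
vertex -1.676 0.854 -0.252
vertex -1.092 1.295 -1.019
endloop
endfacet
facet normal 0.942 0.056 -0.330
outer loop
vertex -1.044 0.485 -1.019
vertex -1.092 1.295 -1.019
vertex -0.464 0.926 0.712
endloop
endfacet

endsolid


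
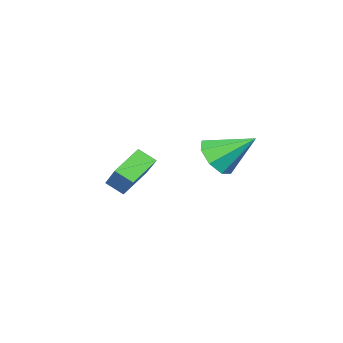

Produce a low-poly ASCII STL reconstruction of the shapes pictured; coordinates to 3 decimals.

solid 
facet normal 0.351 -0.714 -0.606
outer loop
vertex 1.285 1.597 -0.746
vertex 0.312 1.185 -0.824
vertex 0.863 1.913 -1.362
endloop
endfacet
facet normal 0.552 0.832 0.049
outer loop
vertex 1.285 1.597 -0.746
vertex 0.863 1.913 -1.362
vertex -0.412 2.655 0.424
endloop
endfacet
facet normal 0.352 -0.714 -0.606
outer loop
vertex 0.863 1.913 -1.362
vertex 0.312 1.185 -0.824
vertex 0.118 1.802 -1.664
endloop
endfacet
facet normal 0.014 0.927 -0.375
outer loop
vertex 0.863 1.913 -1.362
vertex 0.118 1.802 -1.664
vertex -0.412 2.655 0.424
endloop
endfacet
facet normal 0.352 -0.714 -0.606
outer loop
vertex 0.118 1.802 -1.664
vertex 0.312 1.185 -0.824
vertex -0.513 1.329 -1.473
endloop
endfacet
facet normal -0.622 0.657 -0.426
outer loop
vertex 0.118 1.802 -1.664
vertex -0.513 1.329 -1.473
vertex -0.412 2.655 0.424
endloop
endfacet
facet normal 0.352 -0.714 -0.605
outer loop
vertex -0.513 1.329 -1.473
vertex 0.312 1.185 -0.824
vertex -0.661 0.772 -0.902
endloop
endfacet
facet normal -0.980 0.183 -0.076
outer loop
vertex -0.513 1.329 -1.473
vertex -0.661 0.772 -0.902
vertex -0.412 2.655 0.424
endloop
endfacet
facet normal 0.352 -0.714 -0.606
outer loop
vertex -0.661 0.772 -0.902
vertex 0.312 1.185 -0.824
vertex -0.239 0.457 -0.286
endloop
endfacet
facet normal -0.854 -0.220 0.472
outer loop
vertex -0.661 0.772 -0.902
vertex -0.239 0.457 -0.286
vertex -0.412 2.655 0.424
endloop
endfacet
facet normal 0.352 -0.714 -0.606
outer loop
vertex -0.239 0.457 -0.286
vertex 0.312 1.185 -0.824
vertex 0.506 0.568 0.016
endloop
endfacet
facet normal -0.316 -0.314 0.895
outer loop
vertex -0.239 0.457 -0.286
vertex 0.506 0.568 0.016
vertex -0.412 2.655 0.424
endloop
endfacet
facet normal 0.351 -0.714 -0.606
outer loop
vertex 0.506 0.568 0.016
vertex 0.312 1.185 -0.824
vertex 1.137 1.04 -0.175
endloop
endfacet
facet normal 0.320 -0.044 0.946
outer loop
vertex 0.506 0.568 0.016
vertex 1.137 1.04 -0.175
vertex -0.412 2.655 0.424
endloop
endfacet
facet normal 0.351 -0.714 -0.606
outer loop
vertex 1.137 1.04 -0.175
vertex 0.312 1.185 -0.824
vertex 1.285 1.597 -0.746
endloop
endfacet
facet normal 0.679 0.430 0.595
outer loop
vertex 1.137 1.04 -0.175
vertex 1.285 1.597 -0.746
vertex -0.412 2.655 0.424
endloop
endfacet
facet normal -0.888 0.004 0.460
outer loop
vertex -0.508 -4.354 -2.973
vertex 0.18 -3.186 -1.655
vertex -0.789 -3.568 -3.523
endloop
endfacet
facet normal -0.364 -0.618 -0.697
outer loop
vertex 0.72 -3.574 -4.305
vertex -0.508 -4.354 -2.973
vertex -0.789 -3.568 -3.523
endloop
endfacet
facet normal -0.888 0.003 0.460
outer loop
vertex -0.789 -3.568 -3.523
vertex 0.18 -3.186 -1.655
vertex -0.102 -2.4 -2.205
endloop
endfacet
facet normal -0.282 0.786 -0.550
outer loop
vertex -0.102 -2.4 -2.205
vertex 0.72 -3.574 -4.305
vertex -0.789 -3.568 -3.523
endloop
endfacet
facet normal 0.282 -0.786 0.550
outer loop
vertex -0.508 -4.354 -2.973
vertex 1.689 -3.192 -2.437
vertex 0.18 -3.186 -1.655
endloop
endfacet
facet normal -0.363 -0.618 -0.697
outer loop
vertex 1.002 -4.36 -3.755
vertex -0.508 -4.354 -2.973
vertex 0.72 -3.574 -4.305
endloop
endfacet
facet normal 0.282 -0.786 0.550
outer loop
vertex 1.002 -4.36 -3.755
vertex 1.689 -3.192 -2.437
vertex -0.508 -4.354 -2.973
endloop
endfacet
facet normal 0.364 0.618 0.697
outer loop
vertex 0.18 -3.186 -1.655
vertex 1.689 -3.192 -2.437
vertex -0.102 -2.4 -2.205
endloop
endfacet
facet normal -0.282 0.786 -0.550
outer loop
vertex 1.408 -2.406 -2.987
vertex 0.72 -3.574 -4.305
vertex -0.102 -2.4 -2.205
endloop
endfacet
facet normal 0.364 0.618 0.697
outer loop
vertex -0.102 -2.4 -2.205
vertex 1.689 -3.192 -2.437
vertex 1.408 -2.406 -2.987
endloop
endfacet
facet normal 0.888 -0.004 -0.460
outer loop
vertex 1.408 -2.406 -2.987
vertex 1.002 -4.36 -3.755
vertex 0.72 -3.574 -4.305
endloop
endfacet
facet normal 0.888 -0.004 -0.459
outer loop
vertex 1.689 -3.192 -2.437
vertex 1.002 -4.36 -3.755
vertex 1.408 -2.406 -2.987
endloop
endfacet

endsolid


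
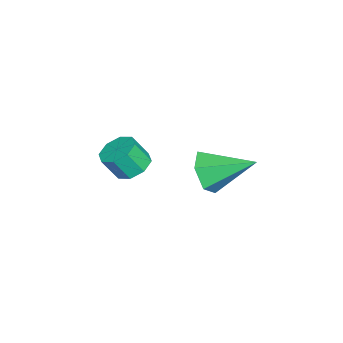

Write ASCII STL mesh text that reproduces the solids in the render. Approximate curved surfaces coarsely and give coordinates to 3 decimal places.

solid 
facet normal -0.026 -0.907 -0.420
outer loop
vertex 1.866 3.218 -3.077
vertex 1.512 2.806 -2.166
vertex 0.824 3.161 -2.89
endloop
endfacet
facet normal -0.158 0.738 -0.656
outer loop
vertex 1.866 3.218 -3.077
vertex 0.824 3.161 -2.89
vertex 1.568 4.774 -1.254
endloop
endfacet
facet normal -0.025 -0.907 -0.421
outer loop
vertex 0.824 3.161 -2.89
vertex 1.512 2.806 -2.166
vertex 0.47 2.749 -1.98
endloop
endfacet
facet normal -0.858 0.503 -0.106
outer loop
vertex 0.824 3.161 -2.89
vertex 0.47 2.749 -1.98
vertex 1.568 4.774 -1.254
endloop
endfacet
facet normal -0.025 -0.907 -0.421
outer loop
vertex 0.47 2.749 -1.98
vertex 1.512 2.806 -2.166
vertex 1.158 2.394 -1.256
endloop
endfacet
facet normal -0.690 0.118 0.714
outer loop
vertex 0.47 2.749 -1.98
vertex 1.158 2.394 -1.256
vertex 1.568 4.774 -1.254
endloop
endfacet
facet normal -0.025 -0.907 -0.421
outer loop
vertex 1.158 2.394 -1.256
vertex 1.512 2.806 -2.166
vertex 2.2 2.451 -1.442
endloop
endfacet
facet normal 0.177 -0.031 0.984
outer loop
vertex 1.158 2.394 -1.256
vertex 2.2 2.451 -1.442
vertex 1.568 4.774 -1.254
endloop
endfacet
facet normal -0.027 -0.907 -0.420
outer loop
vertex 2.2 2.451 -1.442
vertex 1.512 2.806 -2.166
vertex 2.554 2.862 -2.353
endloop
endfacet
facet normal 0.878 0.204 0.433
outer loop
vertex 2.2 2.451 -1.442
vertex 2.554 2.862 -2.353
vertex 1.568 4.774 -1.254
endloop
endfacet
facet normal -0.027 -0.907 -0.421
outer loop
vertex 2.554 2.862 -2.353
vertex 1.512 2.806 -2.166
vertex 1.866 3.218 -3.077
endloop
endfacet
facet normal 0.711 0.588 -0.386
outer loop
vertex 2.554 2.862 -2.353
vertex 1.866 3.218 -3.077
vertex 1.568 4.774 -1.254
endloop
endfacet
facet normal -0.151 0.500 -0.853
outer loop
vertex 0.296 0.105 -3.407
vertex -0.336 -0.453 -3.622
vertex -0.301 0.3 -3.187
endloop
endfacet
facet normal 0.415 0.815 0.403
outer loop
vertex 0.296 0.105 -3.407
vertex -0.301 0.3 -3.187
vertex 0.489 -0.529 -2.324
endloop
endfacet
facet normal 0.414 0.816 0.405
outer loop
vertex 0.489 -0.529 -2.324
vertex -0.301 0.3 -3.187
vertex -0.109 -0.335 -2.104
endloop
endfacet
facet normal 0.152 -0.499 0.853
outer loop
vertex 0.489 -0.529 -2.324
vertex -0.109 -0.335 -2.104
vertex -0.144 -1.087 -2.538
endloop
endfacet
facet normal -0.152 0.500 -0.853
outer loop
vertex -0.301 0.3 -3.187
vertex -0.336 -0.453 -3.622
vertex -0.919 0.054 -3.221
endloop
endfacet
facet normal -0.340 0.784 0.520
outer loop
vertex -0.301 0.3 -3.187
vertex -0.919 0.054 -3.221
vertex -0.109 -0.335 -2.104
endloop
endfacet
facet normal -0.340 0.784 0.520
outer loop
vertex -0.109 -0.335 -2.104
vertex -0.919 0.054 -3.221
vertex -0.727 -0.581 -2.138
endloop
endfacet
facet normal 0.152 -0.499 0.853
outer loop
vertex -0.109 -0.335 -2.104
vertex -0.727 -0.581 -2.138
vertex -0.144 -1.087 -2.538
endloop
endfacet
facet normal -0.152 0.500 -0.853
outer loop
vertex -0.919 0.054 -3.221
vertex -0.336 -0.453 -3.622
vertex -1.196 -0.489 -3.49
endloop
endfacet
facet normal -0.897 0.293 0.331
outer loop
vertex -0.919 0.054 -3.221
vertex -1.196 -0.489 -3.49
vertex -0.727 -0.581 -2.138
endloop
endfacet
facet normal -0.897 0.292 0.331
outer loop
vertex -0.727 -0.581 -2.138
vertex -1.196 -0.489 -3.49
vertex -1.003 -1.124 -2.407
endloop
endfacet
facet normal 0.152 -0.500 0.853
outer loop
vertex -0.727 -0.581 -2.138
vertex -1.003 -1.124 -2.407
vertex -0.144 -1.087 -2.538
endloop
endfacet
facet normal -0.152 0.499 -0.853
outer loop
vertex -1.196 -0.489 -3.49
vertex -0.336 -0.453 -3.622
vertex -0.969 -1.011 -3.836
endloop
endfacet
facet normal -0.928 -0.369 -0.051
outer loop
vertex -1.196 -0.489 -3.49
vertex -0.969 -1.011 -3.836
vertex -1.003 -1.124 -2.407
endloop
endfacet
facet normal -0.928 -0.370 -0.051
outer loop
vertex -1.003 -1.124 -2.407
vertex -0.969 -1.011 -3.836
vertex -0.776 -1.645 -2.753
endloop
endfacet
facet normal 0.152 -0.500 0.853
outer loop
vertex -1.003 -1.124 -2.407
vertex -0.776 -1.645 -2.753
vertex -0.144 -1.087 -2.538
endloop
endfacet
facet normal -0.152 0.499 -0.853
outer loop
vertex -0.969 -1.011 -3.836
vertex -0.336 -0.453 -3.622
vertex -0.371 -1.205 -4.056
endloop
endfacet
facet normal -0.413 -0.816 -0.404
outer loop
vertex -0.969 -1.011 -3.836
vertex -0.371 -1.205 -4.056
vertex -0.776 -1.645 -2.753
endloop
endfacet
facet normal -0.415 -0.815 -0.404
outer loop
vertex -0.776 -1.645 -2.753
vertex -0.371 -1.205 -4.056
vertex -0.179 -1.84 -2.973
endloop
endfacet
facet normal 0.151 -0.500 0.853
outer loop
vertex -0.776 -1.645 -2.753
vertex -0.179 -1.84 -2.973
vertex -0.144 -1.087 -2.538
endloop
endfacet
facet normal -0.152 0.499 -0.853
outer loop
vertex -0.371 -1.205 -4.056
vertex -0.336 -0.453 -3.622
vertex 0.247 -0.959 -4.022
endloop
endfacet
facet normal 0.340 -0.784 -0.520
outer loop
vertex -0.371 -1.205 -4.056
vertex 0.247 -0.959 -4.022
vertex -0.179 -1.84 -2.973
endloop
endfacet
facet normal 0.340 -0.784 -0.520
outer loop
vertex -0.179 -1.84 -2.973
vertex 0.247 -0.959 -4.022
vertex 0.439 -1.594 -2.939
endloop
endfacet
facet normal 0.152 -0.500 0.853
outer loop
vertex -0.179 -1.84 -2.973
vertex 0.439 -1.594 -2.939
vertex -0.144 -1.087 -2.538
endloop
endfacet
facet normal -0.152 0.500 -0.853
outer loop
vertex 0.247 -0.959 -4.022
vertex -0.336 -0.453 -3.622
vertex 0.523 -0.416 -3.753
endloop
endfacet
facet normal 0.897 -0.292 -0.331
outer loop
vertex 0.247 -0.959 -4.022
vertex 0.523 -0.416 -3.753
vertex 0.439 -1.594 -2.939
endloop
endfacet
facet normal 0.897 -0.293 -0.332
outer loop
vertex 0.439 -1.594 -2.939
vertex 0.523 -0.416 -3.753
vertex 0.716 -1.051 -2.67
endloop
endfacet
facet normal 0.152 -0.500 0.853
outer loop
vertex 0.439 -1.594 -2.939
vertex 0.716 -1.051 -2.67
vertex -0.144 -1.087 -2.538
endloop
endfacet
facet normal -0.152 0.500 -0.853
outer loop
vertex 0.523 -0.416 -3.753
vertex -0.336 -0.453 -3.622
vertex 0.296 0.105 -3.407
endloop
endfacet
facet normal 0.928 0.370 0.052
outer loop
vertex 0.523 -0.416 -3.753
vertex 0.296 0.105 -3.407
vertex 0.716 -1.051 -2.67
endloop
endfacet
facet normal 0.928 0.370 0.051
outer loop
vertex 0.716 -1.051 -2.67
vertex 0.296 0.105 -3.407
vertex 0.489 -0.529 -2.324
endloop
endfacet
facet normal 0.152 -0.499 0.853
outer loop
vertex 0.716 -1.051 -2.67
vertex 0.489 -0.529 -2.324
vertex -0.144 -1.087 -2.538
endloop
endfacet

endsolid


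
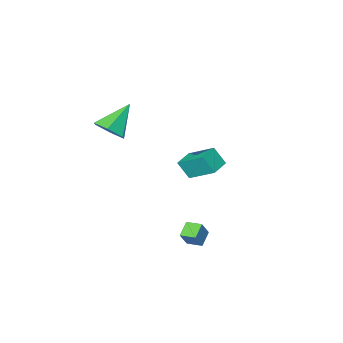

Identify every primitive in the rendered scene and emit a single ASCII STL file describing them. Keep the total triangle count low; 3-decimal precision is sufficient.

solid 
facet normal -0.901 -0.421 0.105
outer loop
vertex -2.93 -1.203 -0.361
vertex -3.327 -0.613 -1.401
vertex -2.318 -2.795 -1.498
endloop
endfacet
facet normal 0.314 -0.469 0.826
outer loop
vertex -1.273 -2.307 -1.619
vertex -2.93 -1.203 -0.361
vertex -2.318 -2.795 -1.498
endloop
endfacet
facet normal -0.901 -0.421 0.105
outer loop
vertex -2.318 -2.795 -1.498
vertex -3.327 -0.613 -1.401
vertex -2.715 -2.205 -2.538
endloop
endfacet
facet normal 0.299 -0.777 -0.555
outer loop
vertex -2.715 -2.205 -2.538
vertex -1.273 -2.307 -1.619
vertex -2.318 -2.795 -1.498
endloop
endfacet
facet normal -0.299 0.777 0.555
outer loop
vertex -2.93 -1.203 -0.361
vertex -2.282 -0.125 -1.522
vertex -3.327 -0.613 -1.401
endloop
endfacet
facet normal 0.314 -0.469 0.826
outer loop
vertex -1.885 -0.715 -0.482
vertex -2.93 -1.203 -0.361
vertex -1.273 -2.307 -1.619
endloop
endfacet
facet normal -0.299 0.777 0.555
outer loop
vertex -1.885 -0.715 -0.482
vertex -2.282 -0.125 -1.522
vertex -2.93 -1.203 -0.361
endloop
endfacet
facet normal -0.314 0.469 -0.826
outer loop
vertex -3.327 -0.613 -1.401
vertex -2.282 -0.125 -1.522
vertex -2.715 -2.205 -2.538
endloop
endfacet
facet normal 0.299 -0.777 -0.555
outer loop
vertex -1.67 -1.717 -2.659
vertex -1.273 -2.307 -1.619
vertex -2.715 -2.205 -2.538
endloop
endfacet
facet normal -0.314 0.469 -0.826
outer loop
vertex -2.715 -2.205 -2.538
vertex -2.282 -0.125 -1.522
vertex -1.67 -1.717 -2.659
endloop
endfacet
facet normal 0.901 0.421 -0.105
outer loop
vertex -1.67 -1.717 -2.659
vertex -1.885 -0.715 -0.482
vertex -1.273 -2.307 -1.619
endloop
endfacet
facet normal 0.901 0.421 -0.105
outer loop
vertex -2.282 -0.125 -1.522
vertex -1.885 -0.715 -0.482
vertex -1.67 -1.717 -2.659
endloop
endfacet
facet normal -0.720 -0.499 0.482
outer loop
vertex 1.054 2.303 -2.76
vertex 0.596 3.09 -2.629
vertex 0.531 2.156 -3.694
endloop
endfacet
facet normal 0.497 -0.856 -0.144
outer loop
vertex 1.244 2.65 -4.171
vertex 1.054 2.303 -2.76
vertex 0.531 2.156 -3.694
endloop
endfacet
facet normal -0.720 -0.500 0.482
outer loop
vertex 0.531 2.156 -3.694
vertex 0.596 3.09 -2.629
vertex 0.073 2.943 -3.562
endloop
endfacet
facet normal -0.484 -0.137 -0.864
outer loop
vertex 0.073 2.943 -3.562
vertex 1.244 2.65 -4.171
vertex 0.531 2.156 -3.694
endloop
endfacet
facet normal 0.483 0.137 0.865
outer loop
vertex 1.054 2.303 -2.76
vertex 1.309 3.584 -3.106
vertex 0.596 3.09 -2.629
endloop
endfacet
facet normal 0.497 -0.856 -0.144
outer loop
vertex 1.767 2.797 -3.238
vertex 1.054 2.303 -2.76
vertex 1.244 2.65 -4.171
endloop
endfacet
facet normal 0.484 0.137 0.864
outer loop
vertex 1.767 2.797 -3.238
vertex 1.309 3.584 -3.106
vertex 1.054 2.303 -2.76
endloop
endfacet
facet normal -0.497 0.856 0.144
outer loop
vertex 0.596 3.09 -2.629
vertex 1.309 3.584 -3.106
vertex 0.073 2.943 -3.562
endloop
endfacet
facet normal -0.484 -0.138 -0.864
outer loop
vertex 0.786 3.437 -4.04
vertex 1.244 2.65 -4.171
vertex 0.073 2.943 -3.562
endloop
endfacet
facet normal -0.497 0.856 0.143
outer loop
vertex 0.073 2.943 -3.562
vertex 1.309 3.584 -3.106
vertex 0.786 3.437 -4.04
endloop
endfacet
facet normal 0.720 0.499 -0.482
outer loop
vertex 0.786 3.437 -4.04
vertex 1.767 2.797 -3.238
vertex 1.244 2.65 -4.171
endloop
endfacet
facet normal 0.720 0.500 -0.482
outer loop
vertex 1.309 3.584 -3.106
vertex 1.767 2.797 -3.238
vertex 0.786 3.437 -4.04
endloop
endfacet
facet normal 0.721 0.170 -0.672
outer loop
vertex 4.319 -1.495 3.936
vertex 3.629 -1.156 3.281
vertex 4.075 -0.515 3.922
endloop
endfacet
facet normal 0.315 0.092 0.945
outer loop
vertex 4.319 -1.495 3.936
vertex 4.075 -0.515 3.922
vertex 2.151 -1.504 4.659
endloop
endfacet
facet normal 0.721 0.170 -0.672
outer loop
vertex 4.075 -0.515 3.922
vertex 3.629 -1.156 3.281
vertex 3.385 -0.176 3.267
endloop
endfacet
facet normal -0.177 0.786 0.593
outer loop
vertex 4.075 -0.515 3.922
vertex 3.385 -0.176 3.267
vertex 2.151 -1.504 4.659
endloop
endfacet
facet normal 0.721 0.170 -0.672
outer loop
vertex 3.385 -0.176 3.267
vertex 3.629 -1.156 3.281
vertex 2.939 -0.816 2.627
endloop
endfacet
facet normal -0.774 0.627 -0.088
outer loop
vertex 3.385 -0.176 3.267
vertex 2.939 -0.816 2.627
vertex 2.151 -1.504 4.659
endloop
endfacet
facet normal 0.721 0.170 -0.672
outer loop
vertex 2.939 -0.816 2.627
vertex 3.629 -1.156 3.281
vertex 3.182 -1.796 2.64
endloop
endfacet
facet normal -0.881 -0.224 -0.417
outer loop
vertex 2.939 -0.816 2.627
vertex 3.182 -1.796 2.64
vertex 2.151 -1.504 4.659
endloop
endfacet
facet normal 0.721 0.170 -0.672
outer loop
vertex 3.182 -1.796 2.64
vertex 3.629 -1.156 3.281
vertex 3.873 -2.136 3.295
endloop
endfacet
facet normal -0.389 -0.919 -0.066
outer loop
vertex 3.182 -1.796 2.64
vertex 3.873 -2.136 3.295
vertex 2.151 -1.504 4.659
endloop
endfacet
facet normal 0.721 0.170 -0.672
outer loop
vertex 3.873 -2.136 3.295
vertex 3.629 -1.156 3.281
vertex 4.319 -1.495 3.936
endloop
endfacet
facet normal 0.208 -0.760 0.615
outer loop
vertex 3.873 -2.136 3.295
vertex 4.319 -1.495 3.936
vertex 2.151 -1.504 4.659
endloop
endfacet

endsolid


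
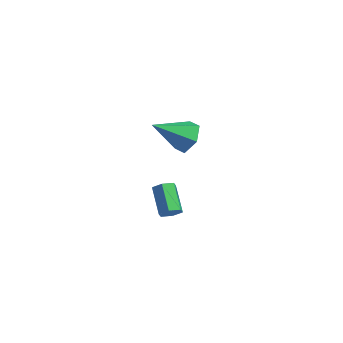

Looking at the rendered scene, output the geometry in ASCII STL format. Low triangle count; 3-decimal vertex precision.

solid 
facet normal 0.687 -0.501 -0.527
outer loop
vertex 3.903 -3.597 -2.719
vertex 3.524 -3.775 -3.044
vertex 3.773 -3.32 -3.152
endloop
endfacet
facet normal 0.684 0.690 0.236
outer loop
vertex 3.903 -3.597 -2.719
vertex 3.773 -3.32 -3.152
vertex 2.955 -2.907 -1.991
endloop
endfacet
facet normal 0.684 0.690 0.237
outer loop
vertex 2.955 -2.907 -1.991
vertex 3.773 -3.32 -3.152
vertex 2.825 -2.63 -2.423
endloop
endfacet
facet normal -0.687 0.500 0.527
outer loop
vertex 2.955 -2.907 -1.991
vertex 2.825 -2.63 -2.423
vertex 2.576 -3.085 -2.316
endloop
endfacet
facet normal 0.686 -0.501 -0.528
outer loop
vertex 3.773 -3.32 -3.152
vertex 3.524 -3.775 -3.044
vertex 3.394 -3.497 -3.476
endloop
endfacet
facet normal 0.129 0.799 -0.588
outer loop
vertex 3.773 -3.32 -3.152
vertex 3.394 -3.497 -3.476
vertex 2.825 -2.63 -2.423
endloop
endfacet
facet normal 0.130 0.799 -0.587
outer loop
vertex 2.825 -2.63 -2.423
vertex 3.394 -3.497 -3.476
vertex 2.446 -2.807 -2.748
endloop
endfacet
facet normal -0.686 0.500 0.528
outer loop
vertex 2.825 -2.63 -2.423
vertex 2.446 -2.807 -2.748
vertex 2.576 -3.085 -2.316
endloop
endfacet
facet normal 0.687 -0.499 -0.528
outer loop
vertex 3.394 -3.497 -3.476
vertex 3.524 -3.775 -3.044
vertex 3.145 -3.953 -3.369
endloop
endfacet
facet normal -0.554 0.109 -0.825
outer loop
vertex 3.394 -3.497 -3.476
vertex 3.145 -3.953 -3.369
vertex 2.446 -2.807 -2.748
endloop
endfacet
facet normal -0.554 0.109 -0.825
outer loop
vertex 2.446 -2.807 -2.748
vertex 3.145 -3.953 -3.369
vertex 2.197 -3.263 -2.641
endloop
endfacet
facet normal -0.687 0.499 0.528
outer loop
vertex 2.446 -2.807 -2.748
vertex 2.197 -3.263 -2.641
vertex 2.576 -3.085 -2.316
endloop
endfacet
facet normal 0.687 -0.500 -0.527
outer loop
vertex 3.145 -3.953 -3.369
vertex 3.524 -3.775 -3.044
vertex 3.275 -4.23 -2.937
endloop
endfacet
facet normal -0.684 -0.690 -0.237
outer loop
vertex 3.145 -3.953 -3.369
vertex 3.275 -4.23 -2.937
vertex 2.197 -3.263 -2.641
endloop
endfacet
facet normal -0.684 -0.690 -0.236
outer loop
vertex 2.197 -3.263 -2.641
vertex 3.275 -4.23 -2.937
vertex 2.327 -3.54 -2.208
endloop
endfacet
facet normal -0.687 0.501 0.527
outer loop
vertex 2.197 -3.263 -2.641
vertex 2.327 -3.54 -2.208
vertex 2.576 -3.085 -2.316
endloop
endfacet
facet normal 0.686 -0.500 -0.528
outer loop
vertex 3.275 -4.23 -2.937
vertex 3.524 -3.775 -3.044
vertex 3.654 -4.053 -2.612
endloop
endfacet
facet normal -0.130 -0.799 0.587
outer loop
vertex 3.275 -4.23 -2.937
vertex 3.654 -4.053 -2.612
vertex 2.327 -3.54 -2.208
endloop
endfacet
facet normal -0.130 -0.798 0.588
outer loop
vertex 2.327 -3.54 -2.208
vertex 3.654 -4.053 -2.612
vertex 2.706 -3.363 -1.884
endloop
endfacet
facet normal -0.686 0.501 0.528
outer loop
vertex 2.327 -3.54 -2.208
vertex 2.706 -3.363 -1.884
vertex 2.576 -3.085 -2.316
endloop
endfacet
facet normal 0.687 -0.499 -0.528
outer loop
vertex 3.654 -4.053 -2.612
vertex 3.524 -3.775 -3.044
vertex 3.903 -3.597 -2.719
endloop
endfacet
facet normal 0.554 -0.109 0.825
outer loop
vertex 3.654 -4.053 -2.612
vertex 3.903 -3.597 -2.719
vertex 2.706 -3.363 -1.884
endloop
endfacet
facet normal 0.554 -0.109 0.825
outer loop
vertex 2.706 -3.363 -1.884
vertex 3.903 -3.597 -2.719
vertex 2.955 -2.907 -1.991
endloop
endfacet
facet normal -0.687 0.499 0.528
outer loop
vertex 2.706 -3.363 -1.884
vertex 2.955 -2.907 -1.991
vertex 2.576 -3.085 -2.316
endloop
endfacet
facet normal 0.480 0.653 -0.586
outer loop
vertex -0.184 2.578 -3.464
vertex -0.568 2.194 -4.207
vertex -0.991 2.889 -3.778
endloop
endfacet
facet normal -0.203 0.383 0.901
outer loop
vertex -0.184 2.578 -3.464
vertex -0.991 2.889 -3.778
vertex -1.512 0.906 -3.053
endloop
endfacet
facet normal 0.480 0.653 -0.586
outer loop
vertex -0.991 2.889 -3.778
vertex -0.568 2.194 -4.207
vertex -1.374 2.504 -4.521
endloop
endfacet
facet normal -0.896 0.340 0.286
outer loop
vertex -0.991 2.889 -3.778
vertex -1.374 2.504 -4.521
vertex -1.512 0.906 -3.053
endloop
endfacet
facet normal 0.479 0.654 -0.585
outer loop
vertex -1.374 2.504 -4.521
vertex -0.568 2.194 -4.207
vertex -0.951 1.81 -4.95
endloop
endfacet
facet normal -0.872 -0.288 -0.395
outer loop
vertex -1.374 2.504 -4.521
vertex -0.951 1.81 -4.95
vertex -1.512 0.906 -3.053
endloop
endfacet
facet normal 0.480 0.653 -0.585
outer loop
vertex -0.951 1.81 -4.95
vertex -0.568 2.194 -4.207
vertex -0.144 1.499 -4.635
endloop
endfacet
facet normal -0.156 -0.873 -0.462
outer loop
vertex -0.951 1.81 -4.95
vertex -0.144 1.499 -4.635
vertex -1.512 0.906 -3.053
endloop
endfacet
facet normal 0.480 0.653 -0.585
outer loop
vertex -0.144 1.499 -4.635
vertex -0.568 2.194 -4.207
vertex 0.239 1.883 -3.892
endloop
endfacet
facet normal 0.536 -0.830 0.153
outer loop
vertex -0.144 1.499 -4.635
vertex 0.239 1.883 -3.892
vertex -1.512 0.906 -3.053
endloop
endfacet
facet normal 0.480 0.653 -0.586
outer loop
vertex 0.239 1.883 -3.892
vertex -0.568 2.194 -4.207
vertex -0.184 2.578 -3.464
endloop
endfacet
facet normal 0.513 -0.202 0.835
outer loop
vertex 0.239 1.883 -3.892
vertex -0.184 2.578 -3.464
vertex -1.512 0.906 -3.053
endloop
endfacet

endsolid


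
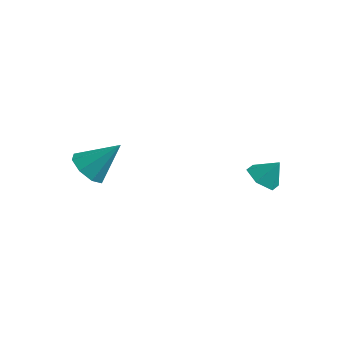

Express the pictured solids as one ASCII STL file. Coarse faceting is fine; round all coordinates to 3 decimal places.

solid 
facet normal -0.494 -0.346 -0.798
outer loop
vertex 2.107 0.706 -3.684
vertex 1.393 1.183 -3.449
vertex 2.009 1.538 -3.984
endloop
endfacet
facet normal 0.993 0.120 0.010
outer loop
vertex 2.107 0.706 -3.684
vertex 2.009 1.538 -3.984
vertex 1.987 1.597 -2.491
endloop
endfacet
facet normal -0.494 -0.345 -0.798
outer loop
vertex 2.009 1.538 -3.984
vertex 1.393 1.183 -3.449
vertex 1.295 2.015 -3.748
endloop
endfacet
facet normal 0.550 0.835 -0.025
outer loop
vertex 2.009 1.538 -3.984
vertex 1.295 2.015 -3.748
vertex 1.987 1.597 -2.491
endloop
endfacet
facet normal -0.494 -0.345 -0.798
outer loop
vertex 1.295 2.015 -3.748
vertex 1.393 1.183 -3.449
vertex 0.68 1.659 -3.213
endloop
endfacet
facet normal -0.176 0.901 0.397
outer loop
vertex 1.295 2.015 -3.748
vertex 0.68 1.659 -3.213
vertex 1.987 1.597 -2.491
endloop
endfacet
facet normal -0.495 -0.346 -0.797
outer loop
vertex 0.68 1.659 -3.213
vertex 1.393 1.183 -3.449
vertex 0.778 0.827 -2.913
endloop
endfacet
facet normal -0.459 0.253 0.852
outer loop
vertex 0.68 1.659 -3.213
vertex 0.778 0.827 -2.913
vertex 1.987 1.597 -2.491
endloop
endfacet
facet normal -0.495 -0.345 -0.797
outer loop
vertex 0.778 0.827 -2.913
vertex 1.393 1.183 -3.449
vertex 1.491 0.35 -3.149
endloop
endfacet
facet normal -0.015 -0.462 0.887
outer loop
vertex 0.778 0.827 -2.913
vertex 1.491 0.35 -3.149
vertex 1.987 1.597 -2.491
endloop
endfacet
facet normal -0.494 -0.346 -0.798
outer loop
vertex 1.491 0.35 -3.149
vertex 1.393 1.183 -3.449
vertex 2.107 0.706 -3.684
endloop
endfacet
facet normal 0.710 -0.528 0.466
outer loop
vertex 1.491 0.35 -3.149
vertex 2.107 0.706 -3.684
vertex 1.987 1.597 -2.491
endloop
endfacet
facet normal -0.565 -0.459 -0.686
outer loop
vertex -3.451 -5.002 -1.173
vertex -4.085 -4.283 -1.132
vertex -3.301 -4.467 -1.654
endloop
endfacet
facet normal 0.962 -0.272 -0.002
outer loop
vertex -3.451 -5.002 -1.173
vertex -3.301 -4.467 -1.654
vertex -2.995 -3.397 0.192
endloop
endfacet
facet normal -0.565 -0.459 -0.686
outer loop
vertex -3.301 -4.467 -1.654
vertex -4.085 -4.283 -1.132
vertex -3.611 -3.824 -1.829
endloop
endfacet
facet normal 0.880 0.332 -0.339
outer loop
vertex -3.301 -4.467 -1.654
vertex -3.611 -3.824 -1.829
vertex -2.995 -3.397 0.192
endloop
endfacet
facet normal -0.565 -0.459 -0.686
outer loop
vertex -3.611 -3.824 -1.829
vertex -4.085 -4.283 -1.132
vertex -4.198 -3.45 -1.596
endloop
endfacet
facet normal 0.421 0.853 -0.309
outer loop
vertex -3.611 -3.824 -1.829
vertex -4.198 -3.45 -1.596
vertex -2.995 -3.397 0.192
endloop
endfacet
facet normal -0.565 -0.459 -0.686
outer loop
vertex -4.198 -3.45 -1.596
vertex -4.085 -4.283 -1.132
vertex -4.719 -3.563 -1.091
endloop
endfacet
facet normal -0.147 0.987 0.069
outer loop
vertex -4.198 -3.45 -1.596
vertex -4.719 -3.563 -1.091
vertex -2.995 -3.397 0.192
endloop
endfacet
facet normal -0.565 -0.458 -0.686
outer loop
vertex -4.719 -3.563 -1.091
vertex -4.085 -4.283 -1.132
vertex -4.869 -4.098 -0.61
endloop
endfacet
facet normal -0.491 0.655 0.575
outer loop
vertex -4.719 -3.563 -1.091
vertex -4.869 -4.098 -0.61
vertex -2.995 -3.397 0.192
endloop
endfacet
facet normal -0.565 -0.459 -0.686
outer loop
vertex -4.869 -4.098 -0.61
vertex -4.085 -4.283 -1.132
vertex -4.559 -4.741 -0.435
endloop
endfacet
facet normal -0.409 0.051 0.911
outer loop
vertex -4.869 -4.098 -0.61
vertex -4.559 -4.741 -0.435
vertex -2.995 -3.397 0.192
endloop
endfacet
facet normal -0.565 -0.459 -0.686
outer loop
vertex -4.559 -4.741 -0.435
vertex -4.085 -4.283 -1.132
vertex -3.972 -5.116 -0.668
endloop
endfacet
facet normal 0.050 -0.469 0.882
outer loop
vertex -4.559 -4.741 -0.435
vertex -3.972 -5.116 -0.668
vertex -2.995 -3.397 0.192
endloop
endfacet
facet normal -0.565 -0.459 -0.686
outer loop
vertex -3.972 -5.116 -0.668
vertex -4.085 -4.283 -1.132
vertex -3.451 -5.002 -1.173
endloop
endfacet
facet normal 0.619 -0.603 0.503
outer loop
vertex -3.972 -5.116 -0.668
vertex -3.451 -5.002 -1.173
vertex -2.995 -3.397 0.192
endloop
endfacet

endsolid


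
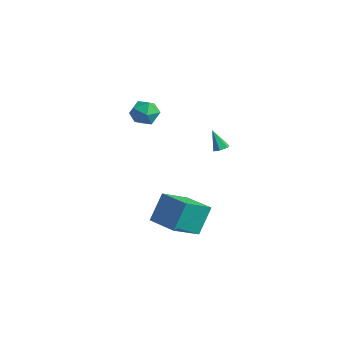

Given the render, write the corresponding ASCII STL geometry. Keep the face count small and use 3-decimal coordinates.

solid 
facet normal 0.449 0.110 -0.886
outer loop
vertex 3.4 -0.7 2.252
vertex 3.077 -0.323 2.135
vertex 3.517 -0.219 2.371
endloop
endfacet
facet normal 0.689 -0.328 0.646
outer loop
vertex 3.4 -0.7 2.252
vertex 3.517 -0.219 2.371
vertex 2.443 -0.477 3.385
endloop
endfacet
facet normal 0.450 0.109 -0.886
outer loop
vertex 3.517 -0.219 2.371
vertex 3.077 -0.323 2.135
vertex 3.195 0.159 2.254
endloop
endfacet
facet normal 0.468 0.600 0.649
outer loop
vertex 3.517 -0.219 2.371
vertex 3.195 0.159 2.254
vertex 2.443 -0.477 3.385
endloop
endfacet
facet normal 0.450 0.109 -0.887
outer loop
vertex 3.195 0.159 2.254
vertex 3.077 -0.323 2.135
vertex 2.755 0.054 2.018
endloop
endfacet
facet normal -0.357 0.895 0.266
outer loop
vertex 3.195 0.159 2.254
vertex 2.755 0.054 2.018
vertex 2.443 -0.477 3.385
endloop
endfacet
facet normal 0.450 0.110 -0.886
outer loop
vertex 2.755 0.054 2.018
vertex 3.077 -0.323 2.135
vertex 2.638 -0.427 1.899
endloop
endfacet
facet normal -0.958 0.262 -0.117
outer loop
vertex 2.755 0.054 2.018
vertex 2.638 -0.427 1.899
vertex 2.443 -0.477 3.385
endloop
endfacet
facet normal 0.450 0.109 -0.886
outer loop
vertex 2.638 -0.427 1.899
vertex 3.077 -0.323 2.135
vertex 2.96 -0.805 2.016
endloop
endfacet
facet normal -0.737 -0.665 -0.119
outer loop
vertex 2.638 -0.427 1.899
vertex 2.96 -0.805 2.016
vertex 2.443 -0.477 3.385
endloop
endfacet
facet normal 0.449 0.110 -0.887
outer loop
vertex 2.96 -0.805 2.016
vertex 3.077 -0.323 2.135
vertex 3.4 -0.7 2.252
endloop
endfacet
facet normal 0.088 -0.961 0.263
outer loop
vertex 2.96 -0.805 2.016
vertex 3.4 -0.7 2.252
vertex 2.443 -0.477 3.385
endloop
endfacet
facet normal -0.997 -0.060 -0.056
outer loop
vertex 0.845 -3.753 -3.657
vertex 0.684 -2.725 -1.879
vertex 0.793 -1.859 -4.757
endloop
endfacet
facet normal 0.079 -0.499 -0.863
outer loop
vertex 2.856 -1.735 -4.641
vertex 0.845 -3.753 -3.657
vertex 0.793 -1.859 -4.757
endloop
endfacet
facet normal -0.997 -0.060 -0.056
outer loop
vertex 0.793 -1.859 -4.757
vertex 0.684 -2.725 -1.879
vertex 0.632 -0.831 -2.979
endloop
endfacet
facet normal -0.024 0.865 -0.502
outer loop
vertex 0.632 -0.831 -2.979
vertex 2.856 -1.735 -4.641
vertex 0.793 -1.859 -4.757
endloop
endfacet
facet normal 0.024 -0.865 0.502
outer loop
vertex 0.845 -3.753 -3.657
vertex 2.747 -2.601 -1.763
vertex 0.684 -2.725 -1.879
endloop
endfacet
facet normal 0.079 -0.499 -0.863
outer loop
vertex 2.908 -3.629 -3.541
vertex 0.845 -3.753 -3.657
vertex 2.856 -1.735 -4.641
endloop
endfacet
facet normal 0.024 -0.865 0.502
outer loop
vertex 2.908 -3.629 -3.541
vertex 2.747 -2.601 -1.763
vertex 0.845 -3.753 -3.657
endloop
endfacet
facet normal -0.079 0.499 0.863
outer loop
vertex 0.684 -2.725 -1.879
vertex 2.747 -2.601 -1.763
vertex 0.632 -0.831 -2.979
endloop
endfacet
facet normal -0.024 0.865 -0.502
outer loop
vertex 2.695 -0.707 -2.863
vertex 2.856 -1.735 -4.641
vertex 0.632 -0.831 -2.979
endloop
endfacet
facet normal -0.079 0.499 0.863
outer loop
vertex 0.632 -0.831 -2.979
vertex 2.747 -2.601 -1.763
vertex 2.695 -0.707 -2.863
endloop
endfacet
facet normal 0.997 0.060 0.056
outer loop
vertex 2.695 -0.707 -2.863
vertex 2.908 -3.629 -3.541
vertex 2.856 -1.735 -4.641
endloop
endfacet
facet normal 0.997 0.060 0.056
outer loop
vertex 2.747 -2.601 -1.763
vertex 2.908 -3.629 -3.541
vertex 2.695 -0.707 -2.863
endloop
endfacet
facet normal -0.255 -0.256 0.932
outer loop
vertex -1.85 -2.52 4.619
vertex -1.254 -3.319 4.563
vertex -0.894 -2.45 4.9
endloop
endfacet
facet normal -0.282 0.452 0.846
outer loop
vertex -1.85 -2.52 4.619
vertex -0.894 -2.45 4.9
vertex -1.313 -1.716 4.368
endloop
endfacet
facet normal -0.740 0.593 0.318
outer loop
vertex -1.85 -2.52 4.619
vertex -1.313 -1.716 4.368
vertex -1.932 -2.131 3.702
endloop
endfacet
facet normal -0.997 -0.028 0.077
outer loop
vertex -1.85 -2.52 4.619
vertex -1.932 -2.131 3.702
vertex -1.895 -3.122 3.823
endloop
endfacet
facet normal -0.697 -0.552 0.457
outer loop
vertex -1.85 -2.52 4.619
vertex -1.895 -3.122 3.823
vertex -1.254 -3.319 4.563
endloop
endfacet
facet normal 0.365 0.674 0.642
outer loop
vertex -1.313 -1.716 4.368
vertex -0.894 -2.45 4.9
vertex -0.385 -2.018 4.157
endloop
endfacet
facet normal 0.407 -0.472 0.782
outer loop
vertex -0.894 -2.45 4.9
vertex -1.254 -3.319 4.563
vertex -0.348 -3.009 4.278
endloop
endfacet
facet normal -0.307 -0.952 0.012
outer loop
vertex -1.254 -3.319 4.563
vertex -1.895 -3.122 3.823
vertex -0.967 -3.424 3.612
endloop
endfacet
facet normal -0.792 -0.103 -0.602
outer loop
vertex -1.895 -3.122 3.823
vertex -1.932 -2.131 3.702
vertex -1.386 -2.69 3.08
endloop
endfacet
facet normal -0.376 0.902 -0.213
outer loop
vertex -1.932 -2.131 3.702
vertex -1.313 -1.716 4.368
vertex -1.026 -1.821 3.417
endloop
endfacet
facet normal 0.997 0.028 -0.077
outer loop
vertex -0.43 -2.62 3.361
vertex -0.385 -2.018 4.157
vertex -0.348 -3.009 4.278
endloop
endfacet
facet normal 0.740 -0.593 -0.318
outer loop
vertex -0.43 -2.62 3.361
vertex -0.348 -3.009 4.278
vertex -0.967 -3.424 3.612
endloop
endfacet
facet normal 0.282 -0.452 -0.846
outer loop
vertex -0.43 -2.62 3.361
vertex -0.967 -3.424 3.612
vertex -1.386 -2.69 3.08
endloop
endfacet
facet normal 0.255 0.256 -0.932
outer loop
vertex -0.43 -2.62 3.361
vertex -1.386 -2.69 3.08
vertex -1.026 -1.821 3.417
endloop
endfacet
facet normal 0.697 0.552 -0.457
outer loop
vertex -0.43 -2.62 3.361
vertex -1.026 -1.821 3.417
vertex -0.385 -2.018 4.157
endloop
endfacet
facet normal 0.792 0.103 0.602
outer loop
vertex -0.348 -3.009 4.278
vertex -0.385 -2.018 4.157
vertex -0.894 -2.45 4.9
endloop
endfacet
facet normal 0.376 -0.902 0.213
outer loop
vertex -0.967 -3.424 3.612
vertex -0.348 -3.009 4.278
vertex -1.254 -3.319 4.563
endloop
endfacet
facet normal -0.365 -0.674 -0.642
outer loop
vertex -1.386 -2.69 3.08
vertex -0.967 -3.424 3.612
vertex -1.895 -3.122 3.823
endloop
endfacet
facet normal -0.407 0.472 -0.782
outer loop
vertex -1.026 -1.821 3.417
vertex -1.386 -2.69 3.08
vertex -1.932 -2.131 3.702
endloop
endfacet
facet normal 0.307 0.952 -0.012
outer loop
vertex -0.385 -2.018 4.157
vertex -1.026 -1.821 3.417
vertex -1.313 -1.716 4.368
endloop
endfacet

endsolid
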